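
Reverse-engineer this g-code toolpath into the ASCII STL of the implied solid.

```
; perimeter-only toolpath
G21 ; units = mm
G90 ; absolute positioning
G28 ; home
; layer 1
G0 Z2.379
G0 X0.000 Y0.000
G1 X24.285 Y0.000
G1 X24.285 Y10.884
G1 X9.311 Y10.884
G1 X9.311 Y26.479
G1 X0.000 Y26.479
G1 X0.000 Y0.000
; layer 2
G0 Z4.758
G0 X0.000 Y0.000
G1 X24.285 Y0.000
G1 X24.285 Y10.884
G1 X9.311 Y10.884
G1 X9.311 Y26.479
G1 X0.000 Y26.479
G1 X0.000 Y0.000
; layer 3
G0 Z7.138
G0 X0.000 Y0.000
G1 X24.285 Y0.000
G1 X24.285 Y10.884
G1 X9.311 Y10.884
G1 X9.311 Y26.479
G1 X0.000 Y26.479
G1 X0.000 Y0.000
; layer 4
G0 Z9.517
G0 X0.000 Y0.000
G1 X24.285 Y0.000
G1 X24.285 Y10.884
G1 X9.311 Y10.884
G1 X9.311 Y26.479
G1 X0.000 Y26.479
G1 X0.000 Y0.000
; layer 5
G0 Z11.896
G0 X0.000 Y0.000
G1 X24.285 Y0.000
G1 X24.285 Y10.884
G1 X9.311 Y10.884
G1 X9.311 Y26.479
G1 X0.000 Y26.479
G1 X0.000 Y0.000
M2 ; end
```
solid part
  facet normal 0.0000 0.0000 -1.0000
    outer loop
      vertex 24.285 10.884 0.000
      vertex 24.285 0.000 0.000
      vertex 0.000 0.000 0.000
    endloop
  endfacet
  facet normal 0.0000 0.0000 -1.0000
    outer loop
      vertex 9.311 10.884 0.000
      vertex 24.285 10.884 0.000
      vertex 0.000 0.000 0.000
    endloop
  endfacet
  facet normal 0.0000 0.0000 -1.0000
    outer loop
      vertex 9.311 26.479 0.000
      vertex 9.311 10.884 0.000
      vertex 0.000 0.000 0.000
    endloop
  endfacet
  facet normal 0.0000 0.0000 -1.0000
    outer loop
      vertex 0.000 26.479 0.000
      vertex 9.311 26.479 0.000
      vertex 0.000 0.000 0.000
    endloop
  endfacet
  facet normal 0.0000 0.0000 1.0000
    outer loop
      vertex 0.000 0.000 11.896
      vertex 24.285 0.000 11.896
      vertex 24.285 10.884 11.896
    endloop
  endfacet
  facet normal 0.0000 0.0000 1.0000
    outer loop
      vertex 0.000 0.000 11.896
      vertex 24.285 10.884 11.896
      vertex 9.311 10.884 11.896
    endloop
  endfacet
  facet normal 0.0000 0.0000 1.0000
    outer loop
      vertex 0.000 0.000 11.896
      vertex 9.311 10.884 11.896
      vertex 9.311 26.479 11.896
    endloop
  endfacet
  facet normal 0.0000 0.0000 1.0000
    outer loop
      vertex 0.000 0.000 11.896
      vertex 9.311 26.479 11.896
      vertex 0.000 26.479 11.896
    endloop
  endfacet
  facet normal 0.0000 -1.0000 0.0000
    outer loop
      vertex 0.000 0.000 0.000
      vertex 24.285 0.000 0.000
      vertex 24.285 0.000 11.896
    endloop
  endfacet
  facet normal 0.0000 -1.0000 0.0000
    outer loop
      vertex 0.000 0.000 0.000
      vertex 24.285 0.000 11.896
      vertex 0.000 0.000 11.896
    endloop
  endfacet
  facet normal 1.0000 0.0000 0.0000
    outer loop
      vertex 24.285 0.000 0.000
      vertex 24.285 10.884 0.000
      vertex 24.285 10.884 11.896
    endloop
  endfacet
  facet normal 1.0000 0.0000 0.0000
    outer loop
      vertex 24.285 0.000 0.000
      vertex 24.285 10.884 11.896
      vertex 24.285 0.000 11.896
    endloop
  endfacet
  facet normal 0.0000 1.0000 0.0000
    outer loop
      vertex 24.285 10.884 0.000
      vertex 9.311 10.884 0.000
      vertex 9.311 10.884 11.896
    endloop
  endfacet
  facet normal 0.0000 1.0000 0.0000
    outer loop
      vertex 24.285 10.884 0.000
      vertex 9.311 10.884 11.896
      vertex 24.285 10.884 11.896
    endloop
  endfacet
  facet normal 1.0000 0.0000 0.0000
    outer loop
      vertex 9.311 10.884 0.000
      vertex 9.311 26.479 0.000
      vertex 9.311 26.479 11.896
    endloop
  endfacet
  facet normal 1.0000 0.0000 0.0000
    outer loop
      vertex 9.311 10.884 0.000
      vertex 9.311 26.479 11.896
      vertex 9.311 10.884 11.896
    endloop
  endfacet
  facet normal 0.0000 1.0000 0.0000
    outer loop
      vertex 9.311 26.479 0.000
      vertex 0.000 26.479 0.000
      vertex 0.000 26.479 11.896
    endloop
  endfacet
  facet normal 0.0000 1.0000 0.0000
    outer loop
      vertex 9.311 26.479 0.000
      vertex 0.000 26.479 11.896
      vertex 9.311 26.479 11.896
    endloop
  endfacet
  facet normal -1.0000 0.0000 0.0000
    outer loop
      vertex 0.000 26.479 0.000
      vertex 0.000 0.000 0.000
      vertex 0.000 0.000 11.896
    endloop
  endfacet
  facet normal -1.0000 0.0000 0.0000
    outer loop
      vertex 0.000 26.479 0.000
      vertex 0.000 0.000 11.896
      vertex 0.000 26.479 11.896
    endloop
  endfacet
endsolid part

The G0 Z moves step by Δz≈2.379 mm. Every layer's G1 loop is the same polygon, so the solid is a straight extrusion of it from z=0 to z≈11.9. Closing with flat bottom and top caps and triangulating gives 20 facets — an L-shaped prism: outer 24.3 × 26.5 mm, arm thicknesses ≈ 10.9 mm (horizontal) and 9.31 mm (vertical), extruded 11.9 mm in z.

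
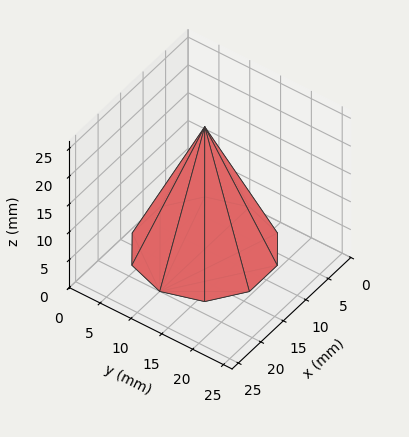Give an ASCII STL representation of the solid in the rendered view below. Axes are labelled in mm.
Reading the render: the shape is a regular 10-sided pyramid, base circumscribed radius ≈ 10 mm, apex at z ≈ 22 mm (dimensions read to the nearest mm from the axis ticks). For the STL, each face is triangulated and given an outward normal.

solid part
  facet normal 0.0000 0.0000 -1.0000
    outer loop
      vertex 13.1 19.5 0.0
      vertex 18.1 15.9 0.0
      vertex 20.0 10.0 0.0
    endloop
  endfacet
  facet normal 0.0000 0.0000 -1.0000
    outer loop
      vertex 6.9 19.5 0.0
      vertex 13.1 19.5 0.0
      vertex 20.0 10.0 0.0
    endloop
  endfacet
  facet normal 0.0000 0.0000 -1.0000
    outer loop
      vertex 1.9 15.9 0.0
      vertex 6.9 19.5 0.0
      vertex 20.0 10.0 0.0
    endloop
  endfacet
  facet normal 0.0000 0.0000 -1.0000
    outer loop
      vertex 0.0 10.0 0.0
      vertex 1.9 15.9 0.0
      vertex 20.0 10.0 0.0
    endloop
  endfacet
  facet normal 0.0000 0.0000 -1.0000
    outer loop
      vertex 1.9 4.1 0.0
      vertex 0.0 10.0 0.0
      vertex 20.0 10.0 0.0
    endloop
  endfacet
  facet normal 0.0000 0.0000 -1.0000
    outer loop
      vertex 6.9 0.5 0.0
      vertex 1.9 4.1 0.0
      vertex 20.0 10.0 0.0
    endloop
  endfacet
  facet normal 0.0000 0.0000 -1.0000
    outer loop
      vertex 13.1 0.5 0.0
      vertex 6.9 0.5 0.0
      vertex 20.0 10.0 0.0
    endloop
  endfacet
  facet normal 0.0000 0.0000 -1.0000
    outer loop
      vertex 18.1 4.1 0.0
      vertex 13.1 0.5 0.0
      vertex 20.0 10.0 0.0
    endloop
  endfacet
  facet normal 0.8736 0.2813 0.3971
    outer loop
      vertex 20.0 10.0 0.0
      vertex 18.1 15.9 0.0
      vertex 10.0 10.0 22.0
    endloop
  endfacet
  facet normal 0.5362 0.7448 0.3972
    outer loop
      vertex 18.1 15.9 0.0
      vertex 13.1 19.5 0.0
      vertex 10.0 10.0 22.0
    endloop
  endfacet
  facet normal 0.0000 0.9181 0.3964
    outer loop
      vertex 13.1 19.5 0.0
      vertex 6.9 19.5 0.0
      vertex 10.0 10.0 22.0
    endloop
  endfacet
  facet normal -0.5362 0.7448 0.3972
    outer loop
      vertex 6.9 19.5 0.0
      vertex 1.9 15.9 0.0
      vertex 10.0 10.0 22.0
    endloop
  endfacet
  facet normal -0.8736 0.2813 0.3971
    outer loop
      vertex 1.9 15.9 0.0
      vertex 0.0 10.0 0.0
      vertex 10.0 10.0 22.0
    endloop
  endfacet
  facet normal -0.8736 -0.2813 0.3971
    outer loop
      vertex 0.0 10.0 0.0
      vertex 1.9 4.1 0.0
      vertex 10.0 10.0 22.0
    endloop
  endfacet
  facet normal -0.5362 -0.7448 0.3972
    outer loop
      vertex 1.9 4.1 0.0
      vertex 6.9 0.5 0.0
      vertex 10.0 10.0 22.0
    endloop
  endfacet
  facet normal 0.0000 -0.9181 0.3964
    outer loop
      vertex 6.9 0.5 0.0
      vertex 13.1 0.5 0.0
      vertex 10.0 10.0 22.0
    endloop
  endfacet
  facet normal 0.5362 -0.7448 0.3972
    outer loop
      vertex 13.1 0.5 0.0
      vertex 18.1 4.1 0.0
      vertex 10.0 10.0 22.0
    endloop
  endfacet
  facet normal 0.8736 -0.2813 0.3971
    outer loop
      vertex 18.1 4.1 0.0
      vertex 20.0 10.0 0.0
      vertex 10.0 10.0 22.0
    endloop
  endfacet
endsolid part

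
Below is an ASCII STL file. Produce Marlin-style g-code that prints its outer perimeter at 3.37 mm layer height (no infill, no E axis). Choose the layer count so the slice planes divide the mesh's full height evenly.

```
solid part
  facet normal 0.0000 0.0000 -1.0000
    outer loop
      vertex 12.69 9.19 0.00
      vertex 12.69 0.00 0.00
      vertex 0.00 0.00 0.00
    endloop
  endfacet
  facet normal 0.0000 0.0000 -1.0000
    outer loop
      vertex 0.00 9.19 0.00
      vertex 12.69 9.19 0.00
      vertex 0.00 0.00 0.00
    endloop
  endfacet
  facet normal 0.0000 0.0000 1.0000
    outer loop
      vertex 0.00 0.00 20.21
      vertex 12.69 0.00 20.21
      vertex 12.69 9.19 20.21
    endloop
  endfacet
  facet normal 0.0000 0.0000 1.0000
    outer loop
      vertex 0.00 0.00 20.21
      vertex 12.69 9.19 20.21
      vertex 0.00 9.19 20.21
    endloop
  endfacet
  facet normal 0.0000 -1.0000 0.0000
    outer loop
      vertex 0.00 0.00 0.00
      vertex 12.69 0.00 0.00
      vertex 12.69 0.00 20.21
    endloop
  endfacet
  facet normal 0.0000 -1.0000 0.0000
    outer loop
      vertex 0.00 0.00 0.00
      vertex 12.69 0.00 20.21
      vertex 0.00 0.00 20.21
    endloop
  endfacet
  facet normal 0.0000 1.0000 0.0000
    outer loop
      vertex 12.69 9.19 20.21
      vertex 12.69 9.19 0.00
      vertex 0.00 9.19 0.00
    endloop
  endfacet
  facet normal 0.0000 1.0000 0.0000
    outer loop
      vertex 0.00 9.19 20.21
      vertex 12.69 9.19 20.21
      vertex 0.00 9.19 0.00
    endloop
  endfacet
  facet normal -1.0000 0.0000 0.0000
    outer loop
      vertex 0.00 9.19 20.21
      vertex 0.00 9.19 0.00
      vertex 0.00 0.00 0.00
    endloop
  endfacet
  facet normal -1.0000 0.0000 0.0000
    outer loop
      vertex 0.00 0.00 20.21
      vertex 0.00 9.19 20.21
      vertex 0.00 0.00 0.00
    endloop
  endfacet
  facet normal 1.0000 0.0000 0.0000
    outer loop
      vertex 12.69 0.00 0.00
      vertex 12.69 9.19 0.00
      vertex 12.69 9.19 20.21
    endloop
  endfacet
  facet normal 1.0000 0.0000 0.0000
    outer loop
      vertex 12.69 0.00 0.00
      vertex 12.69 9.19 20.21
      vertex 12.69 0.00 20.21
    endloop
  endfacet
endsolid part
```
; perimeter-only toolpath
G21 ; units = mm
G90 ; absolute positioning
G28 ; home
; layer 1
G0 Z3.37
G0 X0.00 Y0.00
G1 X12.69 Y0.00
G1 X12.69 Y9.19
G1 X0.00 Y9.19
G1 X0.00 Y0.00
; layer 2
G0 Z6.74
G0 X0.00 Y0.00
G1 X12.69 Y0.00
G1 X12.69 Y9.19
G1 X0.00 Y9.19
G1 X0.00 Y0.00
; layer 3
G0 Z10.11
G0 X0.00 Y0.00
G1 X12.69 Y0.00
G1 X12.69 Y9.19
G1 X0.00 Y9.19
G1 X0.00 Y0.00
; layer 4
G0 Z13.47
G0 X0.00 Y0.00
G1 X12.69 Y0.00
G1 X12.69 Y9.19
G1 X0.00 Y9.19
G1 X0.00 Y0.00
; layer 5
G0 Z16.84
G0 X0.00 Y0.00
G1 X12.69 Y0.00
G1 X12.69 Y9.19
G1 X0.00 Y9.19
G1 X0.00 Y0.00
; layer 6
G0 Z20.21
G0 X0.00 Y0.00
G1 X12.69 Y0.00
G1 X12.69 Y9.19
G1 X0.00 Y9.19
G1 X0.00 Y0.00
M2 ; end

The solid is a rectangular box, roughly 12.7 × 9.19 mm footprint and 20.2 mm tall. Slicing at Δz = 3.37 mm — 6 equal slices spanning the solid's height, so layer i sits at z = i·h/6 — gives 6 non-empty perimeters. Each is a 4-segment closed polygon; G0 lifts to the layer z and rapids to the start vertex, then G1 traces the edges.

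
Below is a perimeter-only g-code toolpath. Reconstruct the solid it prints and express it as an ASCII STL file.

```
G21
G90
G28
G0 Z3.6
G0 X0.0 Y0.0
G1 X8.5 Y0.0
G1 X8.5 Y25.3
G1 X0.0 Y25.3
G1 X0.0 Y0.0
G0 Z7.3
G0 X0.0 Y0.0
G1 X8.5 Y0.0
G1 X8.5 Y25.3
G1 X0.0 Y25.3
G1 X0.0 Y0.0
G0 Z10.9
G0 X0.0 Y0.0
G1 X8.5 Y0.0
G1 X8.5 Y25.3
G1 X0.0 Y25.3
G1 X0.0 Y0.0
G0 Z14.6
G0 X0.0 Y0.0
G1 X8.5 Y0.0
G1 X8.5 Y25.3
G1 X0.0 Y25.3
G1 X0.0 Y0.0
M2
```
solid part
  facet normal 0.0000 0.0000 -1.0000
    outer loop
      vertex 8.5 25.3 0.0
      vertex 8.5 0.0 0.0
      vertex 0.0 0.0 0.0
    endloop
  endfacet
  facet normal 0.0000 0.0000 -1.0000
    outer loop
      vertex 0.0 25.3 0.0
      vertex 8.5 25.3 0.0
      vertex 0.0 0.0 0.0
    endloop
  endfacet
  facet normal 0.0000 0.0000 1.0000
    outer loop
      vertex 0.0 0.0 14.6
      vertex 8.5 0.0 14.6
      vertex 8.5 25.3 14.6
    endloop
  endfacet
  facet normal 0.0000 0.0000 1.0000
    outer loop
      vertex 0.0 0.0 14.6
      vertex 8.5 25.3 14.6
      vertex 0.0 25.3 14.6
    endloop
  endfacet
  facet normal 0.0000 -1.0000 0.0000
    outer loop
      vertex 0.0 0.0 0.0
      vertex 8.5 0.0 0.0
      vertex 8.5 0.0 14.6
    endloop
  endfacet
  facet normal 0.0000 -1.0000 0.0000
    outer loop
      vertex 0.0 0.0 0.0
      vertex 8.5 0.0 14.6
      vertex 0.0 0.0 14.6
    endloop
  endfacet
  facet normal 0.0000 1.0000 0.0000
    outer loop
      vertex 8.5 25.3 14.6
      vertex 8.5 25.3 0.0
      vertex 0.0 25.3 0.0
    endloop
  endfacet
  facet normal 0.0000 1.0000 0.0000
    outer loop
      vertex 0.0 25.3 14.6
      vertex 8.5 25.3 14.6
      vertex 0.0 25.3 0.0
    endloop
  endfacet
  facet normal -1.0000 0.0000 0.0000
    outer loop
      vertex 0.0 25.3 14.6
      vertex 0.0 25.3 0.0
      vertex 0.0 0.0 0.0
    endloop
  endfacet
  facet normal -1.0000 0.0000 0.0000
    outer loop
      vertex 0.0 0.0 14.6
      vertex 0.0 25.3 14.6
      vertex 0.0 0.0 0.0
    endloop
  endfacet
  facet normal 1.0000 0.0000 0.0000
    outer loop
      vertex 8.5 0.0 0.0
      vertex 8.5 25.3 0.0
      vertex 8.5 25.3 14.6
    endloop
  endfacet
  facet normal 1.0000 0.0000 0.0000
    outer loop
      vertex 8.5 0.0 0.0
      vertex 8.5 25.3 14.6
      vertex 8.5 0.0 14.6
    endloop
  endfacet
endsolid part

The G0 Z moves step by Δz≈3.6 mm. Every layer's G1 loop is the same polygon, so the solid is a straight extrusion of it from z=0 to z≈14.6. Closing with flat bottom and top caps and triangulating gives 12 facets — a rectangular box, roughly 8.5 × 25.3 mm footprint and 14.6 mm tall.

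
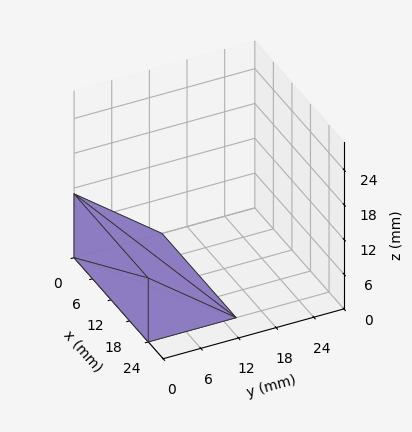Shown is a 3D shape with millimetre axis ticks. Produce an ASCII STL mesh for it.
Reading the render: the shape is a wedge (ramp): 24 × 14 mm base, rising to 11 mm along the y=0 edge and sloping linearly to z=0 at y=14 (dimensions read to the nearest mm from the axis ticks). For the STL, each face is triangulated and given an outward normal.

solid part
  facet normal 0.0000 0.0000 -1.0000
    outer loop
      vertex 24.00 14.00 0.00
      vertex 24.00 0.00 0.00
      vertex 0.00 0.00 0.00
    endloop
  endfacet
  facet normal 0.0000 0.0000 -1.0000
    outer loop
      vertex 0.00 14.00 0.00
      vertex 24.00 14.00 0.00
      vertex 0.00 0.00 0.00
    endloop
  endfacet
  facet normal 0.0000 -1.0000 0.0000
    outer loop
      vertex 0.00 0.00 0.00
      vertex 24.00 0.00 0.00
      vertex 24.00 0.00 11.00
    endloop
  endfacet
  facet normal 0.0000 -1.0000 0.0000
    outer loop
      vertex 0.00 0.00 0.00
      vertex 24.00 0.00 11.00
      vertex 0.00 0.00 11.00
    endloop
  endfacet
  facet normal 0.0000 0.6178 0.7863
    outer loop
      vertex 0.00 0.00 11.00
      vertex 24.00 0.00 11.00
      vertex 24.00 14.00 0.00
    endloop
  endfacet
  facet normal 0.0000 0.6178 0.7863
    outer loop
      vertex 0.00 0.00 11.00
      vertex 24.00 14.00 0.00
      vertex 0.00 14.00 0.00
    endloop
  endfacet
  facet normal -1.0000 0.0000 0.0000
    outer loop
      vertex 0.00 0.00 11.00
      vertex 0.00 14.00 0.00
      vertex 0.00 0.00 0.00
    endloop
  endfacet
  facet normal 1.0000 0.0000 0.0000
    outer loop
      vertex 24.00 0.00 0.00
      vertex 24.00 14.00 0.00
      vertex 24.00 0.00 11.00
    endloop
  endfacet
endsolid part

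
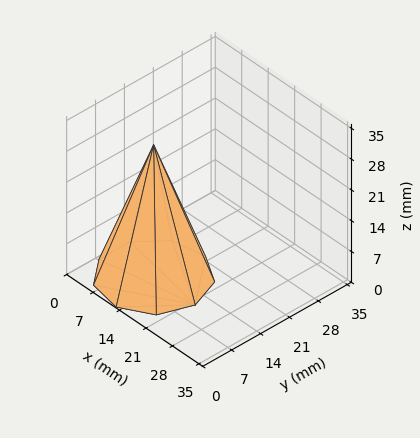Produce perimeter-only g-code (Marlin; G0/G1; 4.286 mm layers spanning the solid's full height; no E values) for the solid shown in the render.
Reading the render: the shape is a regular 9-sided pyramid, base circumscribed radius ≈ 11 mm, apex at z ≈ 30 mm (dimensions read to the nearest mm from the axis ticks). For the g-code, the solid's height is divided into equal slices at the stated Δz and each level perimeter traced with G1 moves after a G0 lift.

; perimeter-only toolpath
G21 ; units = mm
G90 ; absolute positioning
G28 ; home
; layer 1
G0 Z4.286
G0 X20.429 Y11.000
G1 X18.222 Y17.061
G1 X12.637 Y20.285
G1 X6.286 Y19.165
G1 X2.140 Y14.225
G1 X2.140 Y7.775
G1 X6.286 Y2.835
G1 X12.637 Y1.715
G1 X18.222 Y4.939
G1 X20.429 Y11.000
; layer 2
G0 Z8.571
G0 X18.857 Y11.000
G1 X17.019 Y16.051
G1 X12.364 Y18.738
G1 X7.071 Y17.804
G1 X3.616 Y13.687
G1 X3.616 Y8.313
G1 X7.071 Y4.196
G1 X12.364 Y3.262
G1 X17.019 Y5.949
G1 X18.857 Y11.000
; layer 3
G0 Z12.857
G0 X17.286 Y11.000
G1 X15.815 Y15.041
G1 X12.091 Y17.190
G1 X7.857 Y16.443
G1 X5.093 Y13.150
G1 X5.093 Y8.850
G1 X7.857 Y5.557
G1 X12.091 Y4.810
G1 X15.815 Y6.959
G1 X17.286 Y11.000
; layer 4
G0 Z17.143
G0 X15.714 Y11.000
G1 X14.611 Y14.030
G1 X11.819 Y15.643
G1 X8.643 Y15.083
G1 X6.570 Y12.612
G1 X6.570 Y9.388
G1 X8.643 Y6.917
G1 X11.819 Y6.357
G1 X14.611 Y7.970
G1 X15.714 Y11.000
; layer 5
G0 Z21.429
G0 X14.143 Y11.000
G1 X13.407 Y13.020
G1 X11.546 Y14.095
G1 X9.429 Y13.722
G1 X8.047 Y12.075
G1 X8.047 Y9.925
G1 X9.429 Y8.278
G1 X11.546 Y7.905
G1 X13.407 Y8.980
G1 X14.143 Y11.000
; layer 6
G0 Z25.714
G0 X12.571 Y11.000
G1 X12.204 Y12.010
G1 X11.273 Y12.548
G1 X10.214 Y12.361
G1 X9.523 Y11.537
G1 X9.523 Y10.463
G1 X10.214 Y9.639
G1 X11.273 Y9.452
G1 X12.204 Y9.990
G1 X12.571 Y11.000
M2 ; end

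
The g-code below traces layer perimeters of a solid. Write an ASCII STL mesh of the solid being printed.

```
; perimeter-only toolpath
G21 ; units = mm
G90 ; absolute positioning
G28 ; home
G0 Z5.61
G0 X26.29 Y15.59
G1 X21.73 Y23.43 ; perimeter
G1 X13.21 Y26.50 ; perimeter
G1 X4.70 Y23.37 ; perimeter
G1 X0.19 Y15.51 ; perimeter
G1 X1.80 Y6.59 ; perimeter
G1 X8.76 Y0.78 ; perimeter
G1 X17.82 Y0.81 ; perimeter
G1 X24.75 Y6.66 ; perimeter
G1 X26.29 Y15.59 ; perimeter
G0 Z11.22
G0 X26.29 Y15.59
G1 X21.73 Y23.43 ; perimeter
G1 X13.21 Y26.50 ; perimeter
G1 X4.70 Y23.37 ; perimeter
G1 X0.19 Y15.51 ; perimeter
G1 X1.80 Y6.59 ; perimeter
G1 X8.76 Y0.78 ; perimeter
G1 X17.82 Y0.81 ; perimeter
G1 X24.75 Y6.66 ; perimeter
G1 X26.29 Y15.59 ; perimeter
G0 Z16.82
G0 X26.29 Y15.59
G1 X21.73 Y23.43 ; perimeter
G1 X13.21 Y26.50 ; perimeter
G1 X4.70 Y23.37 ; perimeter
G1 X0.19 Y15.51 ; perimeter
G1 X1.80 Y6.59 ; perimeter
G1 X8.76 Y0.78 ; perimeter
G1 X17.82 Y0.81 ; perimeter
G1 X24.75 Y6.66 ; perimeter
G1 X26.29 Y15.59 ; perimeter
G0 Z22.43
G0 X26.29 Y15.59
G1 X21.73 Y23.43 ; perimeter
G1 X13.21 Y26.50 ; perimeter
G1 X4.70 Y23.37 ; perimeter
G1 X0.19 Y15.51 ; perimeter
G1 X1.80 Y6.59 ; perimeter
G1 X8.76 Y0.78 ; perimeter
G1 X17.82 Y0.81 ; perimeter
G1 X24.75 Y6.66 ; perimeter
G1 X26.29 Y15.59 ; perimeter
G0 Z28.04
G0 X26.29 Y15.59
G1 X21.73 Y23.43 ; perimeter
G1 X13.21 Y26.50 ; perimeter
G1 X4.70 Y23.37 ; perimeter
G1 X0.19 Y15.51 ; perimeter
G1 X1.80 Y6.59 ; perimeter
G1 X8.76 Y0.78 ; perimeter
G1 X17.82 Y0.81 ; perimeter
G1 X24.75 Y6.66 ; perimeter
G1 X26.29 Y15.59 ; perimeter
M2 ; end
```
solid part
  facet normal 0.0000 0.0000 -1.0000
    outer loop
      vertex 13.21 26.50 0.00
      vertex 21.73 23.43 0.00
      vertex 26.29 15.59 0.00
    endloop
  endfacet
  facet normal 0.0000 0.0000 -1.0000
    outer loop
      vertex 4.70 23.37 0.00
      vertex 13.21 26.50 0.00
      vertex 26.29 15.59 0.00
    endloop
  endfacet
  facet normal 0.0000 0.0000 -1.0000
    outer loop
      vertex 0.19 15.51 0.00
      vertex 4.70 23.37 0.00
      vertex 26.29 15.59 0.00
    endloop
  endfacet
  facet normal 0.0000 0.0000 -1.0000
    outer loop
      vertex 1.80 6.59 0.00
      vertex 0.19 15.51 0.00
      vertex 26.29 15.59 0.00
    endloop
  endfacet
  facet normal 0.0000 0.0000 -1.0000
    outer loop
      vertex 8.76 0.78 0.00
      vertex 1.80 6.59 0.00
      vertex 26.29 15.59 0.00
    endloop
  endfacet
  facet normal 0.0000 0.0000 -1.0000
    outer loop
      vertex 17.82 0.81 0.00
      vertex 8.76 0.78 0.00
      vertex 26.29 15.59 0.00
    endloop
  endfacet
  facet normal 0.0000 0.0000 -1.0000
    outer loop
      vertex 24.75 6.66 0.00
      vertex 17.82 0.81 0.00
      vertex 26.29 15.59 0.00
    endloop
  endfacet
  facet normal 0.0000 0.0000 1.0000
    outer loop
      vertex 26.29 15.59 28.04
      vertex 21.73 23.43 28.04
      vertex 13.21 26.50 28.04
    endloop
  endfacet
  facet normal 0.0000 0.0000 1.0000
    outer loop
      vertex 26.29 15.59 28.04
      vertex 13.21 26.50 28.04
      vertex 4.70 23.37 28.04
    endloop
  endfacet
  facet normal 0.0000 0.0000 1.0000
    outer loop
      vertex 26.29 15.59 28.04
      vertex 4.70 23.37 28.04
      vertex 0.19 15.51 28.04
    endloop
  endfacet
  facet normal 0.0000 0.0000 1.0000
    outer loop
      vertex 26.29 15.59 28.04
      vertex 0.19 15.51 28.04
      vertex 1.80 6.59 28.04
    endloop
  endfacet
  facet normal 0.0000 0.0000 1.0000
    outer loop
      vertex 26.29 15.59 28.04
      vertex 1.80 6.59 28.04
      vertex 8.76 0.78 28.04
    endloop
  endfacet
  facet normal 0.0000 0.0000 1.0000
    outer loop
      vertex 26.29 15.59 28.04
      vertex 8.76 0.78 28.04
      vertex 17.82 0.81 28.04
    endloop
  endfacet
  facet normal 0.0000 0.0000 1.0000
    outer loop
      vertex 26.29 15.59 28.04
      vertex 17.82 0.81 28.04
      vertex 24.75 6.66 28.04
    endloop
  endfacet
  facet normal 0.8644 0.5028 0.0000
    outer loop
      vertex 26.29 15.59 0.00
      vertex 21.73 23.43 0.00
      vertex 21.73 23.43 28.04
    endloop
  endfacet
  facet normal 0.8644 0.5028 0.0000
    outer loop
      vertex 26.29 15.59 0.00
      vertex 21.73 23.43 28.04
      vertex 26.29 15.59 28.04
    endloop
  endfacet
  facet normal 0.3390 0.9408 0.0000
    outer loop
      vertex 21.73 23.43 0.00
      vertex 13.21 26.50 0.00
      vertex 13.21 26.50 28.04
    endloop
  endfacet
  facet normal 0.3390 0.9408 0.0000
    outer loop
      vertex 21.73 23.43 0.00
      vertex 13.21 26.50 28.04
      vertex 21.73 23.43 28.04
    endloop
  endfacet
  facet normal -0.3452 0.9385 0.0000
    outer loop
      vertex 13.21 26.50 0.00
      vertex 4.70 23.37 0.00
      vertex 4.70 23.37 28.04
    endloop
  endfacet
  facet normal -0.3452 0.9385 0.0000
    outer loop
      vertex 13.21 26.50 0.00
      vertex 4.70 23.37 28.04
      vertex 13.21 26.50 28.04
    endloop
  endfacet
  facet normal -0.8674 0.4977 0.0000
    outer loop
      vertex 4.70 23.37 0.00
      vertex 0.19 15.51 0.00
      vertex 0.19 15.51 28.04
    endloop
  endfacet
  facet normal -0.8674 0.4977 0.0000
    outer loop
      vertex 4.70 23.37 0.00
      vertex 0.19 15.51 28.04
      vertex 4.70 23.37 28.04
    endloop
  endfacet
  facet normal -0.9841 -0.1776 0.0000
    outer loop
      vertex 0.19 15.51 0.00
      vertex 1.80 6.59 0.00
      vertex 1.80 6.59 28.04
    endloop
  endfacet
  facet normal -0.9841 -0.1776 0.0000
    outer loop
      vertex 0.19 15.51 0.00
      vertex 1.80 6.59 28.04
      vertex 0.19 15.51 28.04
    endloop
  endfacet
  facet normal -0.6408 -0.7677 0.0000
    outer loop
      vertex 1.80 6.59 0.00
      vertex 8.76 0.78 0.00
      vertex 8.76 0.78 28.04
    endloop
  endfacet
  facet normal -0.6408 -0.7677 0.0000
    outer loop
      vertex 1.80 6.59 0.00
      vertex 8.76 0.78 28.04
      vertex 1.80 6.59 28.04
    endloop
  endfacet
  facet normal 0.0033 -1.0000 0.0000
    outer loop
      vertex 8.76 0.78 0.00
      vertex 17.82 0.81 0.00
      vertex 17.82 0.81 28.04
    endloop
  endfacet
  facet normal 0.0033 -1.0000 0.0000
    outer loop
      vertex 8.76 0.78 0.00
      vertex 17.82 0.81 28.04
      vertex 8.76 0.78 28.04
    endloop
  endfacet
  facet normal 0.6451 -0.7641 0.0000
    outer loop
      vertex 17.82 0.81 0.00
      vertex 24.75 6.66 0.00
      vertex 24.75 6.66 28.04
    endloop
  endfacet
  facet normal 0.6451 -0.7641 0.0000
    outer loop
      vertex 17.82 0.81 0.00
      vertex 24.75 6.66 28.04
      vertex 17.82 0.81 28.04
    endloop
  endfacet
  facet normal 0.9855 -0.1699 0.0000
    outer loop
      vertex 24.75 6.66 0.00
      vertex 26.29 15.59 0.00
      vertex 26.29 15.59 28.04
    endloop
  endfacet
  facet normal 0.9855 -0.1699 0.0000
    outer loop
      vertex 24.75 6.66 0.00
      vertex 26.29 15.59 28.04
      vertex 24.75 6.66 28.04
    endloop
  endfacet
endsolid part

The G0 Z moves step by Δz≈5.61 mm. Every layer's G1 loop is the same polygon, so the solid is a straight extrusion of it from z=0 to z≈28. Closing with flat bottom and top caps and triangulating gives 32 facets — a regular 9-sided prism (a cylinder approximated with 9 flat sides), circumscribed radius ≈ 13.2 mm, height ≈ 28 mm.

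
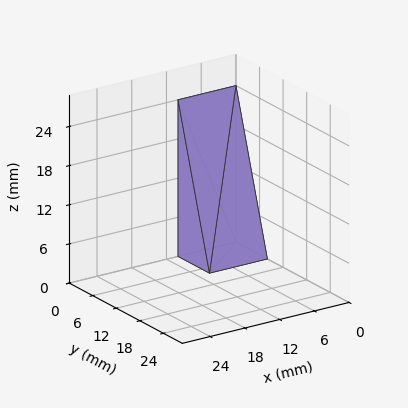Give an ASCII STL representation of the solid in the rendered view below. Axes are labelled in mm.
Reading the render: the shape is a wedge (ramp): 10 × 8 mm base, rising to 24 mm along the y=0 edge and sloping linearly to z=0 at y=8 (dimensions read to the nearest mm from the axis ticks). For the STL, each face is triangulated and given an outward normal.

solid part
  facet normal 0.0000 0.0000 -1.0000
    outer loop
      vertex 10.0 8.0 0.0
      vertex 10.0 0.0 0.0
      vertex 0.0 0.0 0.0
    endloop
  endfacet
  facet normal 0.0000 0.0000 -1.0000
    outer loop
      vertex 0.0 8.0 0.0
      vertex 10.0 8.0 0.0
      vertex 0.0 0.0 0.0
    endloop
  endfacet
  facet normal 0.0000 -1.0000 0.0000
    outer loop
      vertex 0.0 0.0 0.0
      vertex 10.0 0.0 0.0
      vertex 10.0 0.0 24.0
    endloop
  endfacet
  facet normal 0.0000 -1.0000 0.0000
    outer loop
      vertex 0.0 0.0 0.0
      vertex 10.0 0.0 24.0
      vertex 0.0 0.0 24.0
    endloop
  endfacet
  facet normal 0.0000 0.9487 0.3162
    outer loop
      vertex 0.0 0.0 24.0
      vertex 10.0 0.0 24.0
      vertex 10.0 8.0 0.0
    endloop
  endfacet
  facet normal 0.0000 0.9487 0.3162
    outer loop
      vertex 0.0 0.0 24.0
      vertex 10.0 8.0 0.0
      vertex 0.0 8.0 0.0
    endloop
  endfacet
  facet normal -1.0000 0.0000 0.0000
    outer loop
      vertex 0.0 0.0 24.0
      vertex 0.0 8.0 0.0
      vertex 0.0 0.0 0.0
    endloop
  endfacet
  facet normal 1.0000 0.0000 0.0000
    outer loop
      vertex 10.0 0.0 0.0
      vertex 10.0 8.0 0.0
      vertex 10.0 0.0 24.0
    endloop
  endfacet
endsolid part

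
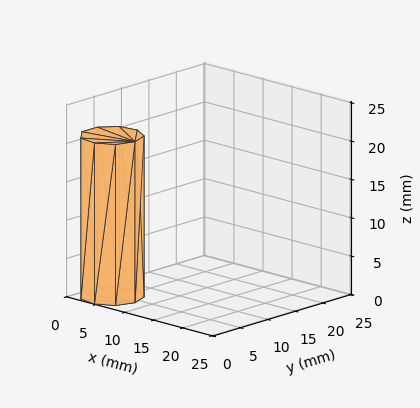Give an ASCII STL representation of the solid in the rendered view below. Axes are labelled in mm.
Reading the render: the shape is a regular 9-sided prism (a cylinder approximated with 9 flat sides), circumscribed radius ≈ 4 mm, height ≈ 21 mm (dimensions read to the nearest mm from the axis ticks). For the STL, each face is triangulated and given an outward normal.

solid part
  facet normal 0.0000 0.0000 -1.0000
    outer loop
      vertex 4.7 7.9 0.0
      vertex 7.1 6.6 0.0
      vertex 8.0 4.0 0.0
    endloop
  endfacet
  facet normal 0.0000 0.0000 -1.0000
    outer loop
      vertex 2.0 7.5 0.0
      vertex 4.7 7.9 0.0
      vertex 8.0 4.0 0.0
    endloop
  endfacet
  facet normal 0.0000 0.0000 -1.0000
    outer loop
      vertex 0.2 5.4 0.0
      vertex 2.0 7.5 0.0
      vertex 8.0 4.0 0.0
    endloop
  endfacet
  facet normal 0.0000 0.0000 -1.0000
    outer loop
      vertex 0.2 2.6 0.0
      vertex 0.2 5.4 0.0
      vertex 8.0 4.0 0.0
    endloop
  endfacet
  facet normal 0.0000 0.0000 -1.0000
    outer loop
      vertex 2.0 0.5 0.0
      vertex 0.2 2.6 0.0
      vertex 8.0 4.0 0.0
    endloop
  endfacet
  facet normal 0.0000 0.0000 -1.0000
    outer loop
      vertex 4.7 0.1 0.0
      vertex 2.0 0.5 0.0
      vertex 8.0 4.0 0.0
    endloop
  endfacet
  facet normal 0.0000 0.0000 -1.0000
    outer loop
      vertex 7.1 1.4 0.0
      vertex 4.7 0.1 0.0
      vertex 8.0 4.0 0.0
    endloop
  endfacet
  facet normal 0.0000 0.0000 1.0000
    outer loop
      vertex 8.0 4.0 21.0
      vertex 7.1 6.6 21.0
      vertex 4.7 7.9 21.0
    endloop
  endfacet
  facet normal 0.0000 0.0000 1.0000
    outer loop
      vertex 8.0 4.0 21.0
      vertex 4.7 7.9 21.0
      vertex 2.0 7.5 21.0
    endloop
  endfacet
  facet normal 0.0000 0.0000 1.0000
    outer loop
      vertex 8.0 4.0 21.0
      vertex 2.0 7.5 21.0
      vertex 0.2 5.4 21.0
    endloop
  endfacet
  facet normal 0.0000 0.0000 1.0000
    outer loop
      vertex 8.0 4.0 21.0
      vertex 0.2 5.4 21.0
      vertex 0.2 2.6 21.0
    endloop
  endfacet
  facet normal 0.0000 0.0000 1.0000
    outer loop
      vertex 8.0 4.0 21.0
      vertex 0.2 2.6 21.0
      vertex 2.0 0.5 21.0
    endloop
  endfacet
  facet normal 0.0000 0.0000 1.0000
    outer loop
      vertex 8.0 4.0 21.0
      vertex 2.0 0.5 21.0
      vertex 4.7 0.1 21.0
    endloop
  endfacet
  facet normal 0.0000 0.0000 1.0000
    outer loop
      vertex 8.0 4.0 21.0
      vertex 4.7 0.1 21.0
      vertex 7.1 1.4 21.0
    endloop
  endfacet
  facet normal 0.9450 0.3271 0.0000
    outer loop
      vertex 8.0 4.0 0.0
      vertex 7.1 6.6 0.0
      vertex 7.1 6.6 21.0
    endloop
  endfacet
  facet normal 0.9450 0.3271 0.0000
    outer loop
      vertex 8.0 4.0 0.0
      vertex 7.1 6.6 21.0
      vertex 8.0 4.0 21.0
    endloop
  endfacet
  facet normal 0.4763 0.8793 0.0000
    outer loop
      vertex 7.1 6.6 0.0
      vertex 4.7 7.9 0.0
      vertex 4.7 7.9 21.0
    endloop
  endfacet
  facet normal 0.4763 0.8793 0.0000
    outer loop
      vertex 7.1 6.6 0.0
      vertex 4.7 7.9 21.0
      vertex 7.1 6.6 21.0
    endloop
  endfacet
  facet normal -0.1465 0.9892 0.0000
    outer loop
      vertex 4.7 7.9 0.0
      vertex 2.0 7.5 0.0
      vertex 2.0 7.5 21.0
    endloop
  endfacet
  facet normal -0.1465 0.9892 0.0000
    outer loop
      vertex 4.7 7.9 0.0
      vertex 2.0 7.5 21.0
      vertex 4.7 7.9 21.0
    endloop
  endfacet
  facet normal -0.7593 0.6508 0.0000
    outer loop
      vertex 2.0 7.5 0.0
      vertex 0.2 5.4 0.0
      vertex 0.2 5.4 21.0
    endloop
  endfacet
  facet normal -0.7593 0.6508 0.0000
    outer loop
      vertex 2.0 7.5 0.0
      vertex 0.2 5.4 21.0
      vertex 2.0 7.5 21.0
    endloop
  endfacet
  facet normal -1.0000 0.0000 0.0000
    outer loop
      vertex 0.2 5.4 0.0
      vertex 0.2 2.6 0.0
      vertex 0.2 2.6 21.0
    endloop
  endfacet
  facet normal -1.0000 0.0000 0.0000
    outer loop
      vertex 0.2 5.4 0.0
      vertex 0.2 2.6 21.0
      vertex 0.2 5.4 21.0
    endloop
  endfacet
  facet normal -0.7593 -0.6508 0.0000
    outer loop
      vertex 0.2 2.6 0.0
      vertex 2.0 0.5 0.0
      vertex 2.0 0.5 21.0
    endloop
  endfacet
  facet normal -0.7593 -0.6508 0.0000
    outer loop
      vertex 0.2 2.6 0.0
      vertex 2.0 0.5 21.0
      vertex 0.2 2.6 21.0
    endloop
  endfacet
  facet normal -0.1465 -0.9892 0.0000
    outer loop
      vertex 2.0 0.5 0.0
      vertex 4.7 0.1 0.0
      vertex 4.7 0.1 21.0
    endloop
  endfacet
  facet normal -0.1465 -0.9892 0.0000
    outer loop
      vertex 2.0 0.5 0.0
      vertex 4.7 0.1 21.0
      vertex 2.0 0.5 21.0
    endloop
  endfacet
  facet normal 0.4763 -0.8793 0.0000
    outer loop
      vertex 4.7 0.1 0.0
      vertex 7.1 1.4 0.0
      vertex 7.1 1.4 21.0
    endloop
  endfacet
  facet normal 0.4763 -0.8793 0.0000
    outer loop
      vertex 4.7 0.1 0.0
      vertex 7.1 1.4 21.0
      vertex 4.7 0.1 21.0
    endloop
  endfacet
  facet normal 0.9450 -0.3271 0.0000
    outer loop
      vertex 7.1 1.4 0.0
      vertex 8.0 4.0 0.0
      vertex 8.0 4.0 21.0
    endloop
  endfacet
  facet normal 0.9450 -0.3271 0.0000
    outer loop
      vertex 7.1 1.4 0.0
      vertex 8.0 4.0 21.0
      vertex 7.1 1.4 21.0
    endloop
  endfacet
endsolid part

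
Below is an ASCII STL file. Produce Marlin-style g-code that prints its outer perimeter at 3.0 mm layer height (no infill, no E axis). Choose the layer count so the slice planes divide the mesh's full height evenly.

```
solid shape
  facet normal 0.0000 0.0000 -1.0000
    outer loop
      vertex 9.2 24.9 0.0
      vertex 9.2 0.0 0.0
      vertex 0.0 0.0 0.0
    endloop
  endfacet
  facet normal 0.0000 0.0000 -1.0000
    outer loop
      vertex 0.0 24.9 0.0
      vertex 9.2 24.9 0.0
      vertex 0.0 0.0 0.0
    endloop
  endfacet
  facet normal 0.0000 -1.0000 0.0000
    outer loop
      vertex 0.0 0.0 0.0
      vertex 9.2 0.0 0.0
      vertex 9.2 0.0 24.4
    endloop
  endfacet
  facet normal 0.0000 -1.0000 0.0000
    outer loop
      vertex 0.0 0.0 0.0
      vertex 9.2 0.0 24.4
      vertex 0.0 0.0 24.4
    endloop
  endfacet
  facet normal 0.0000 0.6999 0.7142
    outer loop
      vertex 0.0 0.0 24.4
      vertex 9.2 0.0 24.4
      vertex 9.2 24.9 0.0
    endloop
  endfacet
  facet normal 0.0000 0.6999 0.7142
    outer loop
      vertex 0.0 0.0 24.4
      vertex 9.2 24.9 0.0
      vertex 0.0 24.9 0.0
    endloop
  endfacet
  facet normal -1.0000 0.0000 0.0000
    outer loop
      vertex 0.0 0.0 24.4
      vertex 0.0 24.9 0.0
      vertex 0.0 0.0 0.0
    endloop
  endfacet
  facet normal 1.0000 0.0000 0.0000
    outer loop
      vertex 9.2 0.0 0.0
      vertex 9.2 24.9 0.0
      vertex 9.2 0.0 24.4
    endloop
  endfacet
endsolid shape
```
; perimeter-only toolpath
G21 ; units = mm
G90 ; absolute positioning
G28 ; home
; layer 1
G0 Z3.0
G0 X0.0 Y0.0
G1 X9.2 Y0.0
G1 X9.2 Y21.8
G1 X0.0 Y21.8
G1 X0.0 Y0.0
; layer 2
G0 Z6.1
G0 X0.0 Y0.0
G1 X9.2 Y0.0
G1 X9.2 Y18.7
G1 X0.0 Y18.7
G1 X0.0 Y0.0
; layer 3
G0 Z9.1
G0 X0.0 Y0.0
G1 X9.2 Y0.0
G1 X9.2 Y15.6
G1 X0.0 Y15.6
G1 X0.0 Y0.0
; layer 4
G0 Z12.2
G0 X0.0 Y0.0
G1 X9.2 Y0.0
G1 X9.2 Y12.4
G1 X0.0 Y12.4
G1 X0.0 Y0.0
; layer 5
G0 Z15.2
G0 X0.0 Y0.0
G1 X9.2 Y0.0
G1 X9.2 Y9.3
G1 X0.0 Y9.3
G1 X0.0 Y0.0
; layer 6
G0 Z18.3
G0 X0.0 Y0.0
G1 X9.2 Y0.0
G1 X9.2 Y6.2
G1 X0.0 Y6.2
G1 X0.0 Y0.0
; layer 7
G0 Z21.3
G0 X0.0 Y0.0
G1 X9.2 Y0.0
G1 X9.2 Y3.1
G1 X0.0 Y3.1
G1 X0.0 Y0.0
M2 ; end

The solid is a wedge (ramp): 9.2 × 24.9 mm base, rising to 24.4 mm along the y=0 edge and sloping linearly to z=0 at y=24.9. Slicing at Δz = 3.0 mm — 8 equal slices spanning the solid's height, so layer i sits at z = i·h/8 — gives 7 non-empty perimeters. Each is a 4-segment closed polygon; G0 lifts to the layer z and rapids to the start vertex, then G1 traces the edges. The cross-section shrinks linearly with z (the slice at the apex is degenerate and omitted).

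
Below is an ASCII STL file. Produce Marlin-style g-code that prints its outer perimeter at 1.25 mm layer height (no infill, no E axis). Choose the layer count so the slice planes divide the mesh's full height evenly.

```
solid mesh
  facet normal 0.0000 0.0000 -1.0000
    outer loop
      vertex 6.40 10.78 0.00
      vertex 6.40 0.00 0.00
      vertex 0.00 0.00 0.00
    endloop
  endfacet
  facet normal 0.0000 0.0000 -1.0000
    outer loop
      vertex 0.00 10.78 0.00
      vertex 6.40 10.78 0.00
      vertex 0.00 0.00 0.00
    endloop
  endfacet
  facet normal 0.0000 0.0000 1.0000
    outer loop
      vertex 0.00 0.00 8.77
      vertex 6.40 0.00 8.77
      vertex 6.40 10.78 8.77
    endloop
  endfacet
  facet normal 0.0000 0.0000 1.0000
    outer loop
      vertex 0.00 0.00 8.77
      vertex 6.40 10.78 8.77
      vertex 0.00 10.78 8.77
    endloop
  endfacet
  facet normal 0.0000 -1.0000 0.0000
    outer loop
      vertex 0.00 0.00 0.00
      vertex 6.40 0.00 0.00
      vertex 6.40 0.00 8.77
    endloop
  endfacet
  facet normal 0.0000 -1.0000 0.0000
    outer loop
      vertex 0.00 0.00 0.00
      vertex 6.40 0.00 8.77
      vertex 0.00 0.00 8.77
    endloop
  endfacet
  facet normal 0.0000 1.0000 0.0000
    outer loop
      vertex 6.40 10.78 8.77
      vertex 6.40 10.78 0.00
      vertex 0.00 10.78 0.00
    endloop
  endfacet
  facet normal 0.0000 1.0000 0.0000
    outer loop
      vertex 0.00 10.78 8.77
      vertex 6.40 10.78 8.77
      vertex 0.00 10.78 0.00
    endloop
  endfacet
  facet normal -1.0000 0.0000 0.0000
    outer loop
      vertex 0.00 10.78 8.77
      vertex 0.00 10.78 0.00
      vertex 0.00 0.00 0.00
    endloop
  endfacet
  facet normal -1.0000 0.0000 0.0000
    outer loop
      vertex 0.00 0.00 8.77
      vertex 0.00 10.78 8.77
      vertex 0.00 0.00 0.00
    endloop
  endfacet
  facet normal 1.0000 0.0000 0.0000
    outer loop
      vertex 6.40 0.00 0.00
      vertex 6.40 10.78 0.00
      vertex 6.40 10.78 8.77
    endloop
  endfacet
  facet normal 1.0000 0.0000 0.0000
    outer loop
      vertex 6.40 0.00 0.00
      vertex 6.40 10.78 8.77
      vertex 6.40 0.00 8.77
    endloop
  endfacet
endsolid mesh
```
; perimeter-only toolpath
G21 ; units = mm
G90 ; absolute positioning
G28 ; home
; layer 1
G0 Z1.25
G0 X0.00 Y0.00
G1 X6.40 Y0.00
G1 X6.40 Y10.78
G1 X0.00 Y10.78
G1 X0.00 Y0.00
; layer 2
G0 Z2.51
G0 X0.00 Y0.00
G1 X6.40 Y0.00
G1 X6.40 Y10.78
G1 X0.00 Y10.78
G1 X0.00 Y0.00
; layer 3
G0 Z3.76
G0 X0.00 Y0.00
G1 X6.40 Y0.00
G1 X6.40 Y10.78
G1 X0.00 Y10.78
G1 X0.00 Y0.00
; layer 4
G0 Z5.01
G0 X0.00 Y0.00
G1 X6.40 Y0.00
G1 X6.40 Y10.78
G1 X0.00 Y10.78
G1 X0.00 Y0.00
; layer 5
G0 Z6.26
G0 X0.00 Y0.00
G1 X6.40 Y0.00
G1 X6.40 Y10.78
G1 X0.00 Y10.78
G1 X0.00 Y0.00
; layer 6
G0 Z7.52
G0 X0.00 Y0.00
G1 X6.40 Y0.00
G1 X6.40 Y10.78
G1 X0.00 Y10.78
G1 X0.00 Y0.00
; layer 7
G0 Z8.77
G0 X0.00 Y0.00
G1 X6.40 Y0.00
G1 X6.40 Y10.78
G1 X0.00 Y10.78
G1 X0.00 Y0.00
M2 ; end

The solid is a rectangular box, roughly 6.4 × 10.8 mm footprint and 8.77 mm tall. Slicing at Δz = 1.25 mm — 7 equal slices spanning the solid's height, so layer i sits at z = i·h/7 — gives 7 non-empty perimeters. Each is a 4-segment closed polygon; G0 lifts to the layer z and rapids to the start vertex, then G1 traces the edges.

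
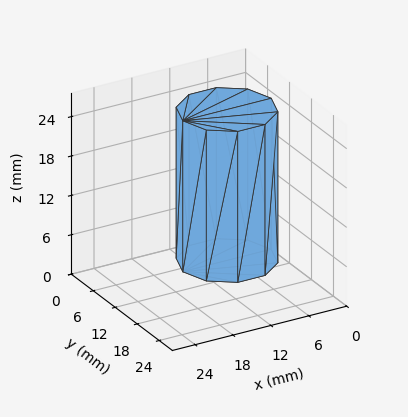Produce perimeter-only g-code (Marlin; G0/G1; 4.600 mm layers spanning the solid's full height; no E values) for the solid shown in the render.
Reading the render: the shape is a regular 10-sided prism (a cylinder approximated with 10 flat sides), circumscribed radius ≈ 7 mm, height ≈ 23 mm (dimensions read to the nearest mm from the axis ticks). For the g-code, the solid's height is divided into equal slices at the stated Δz and each level perimeter traced with G1 moves after a G0 lift.

; perimeter-only toolpath
G21 ; units = mm
G90 ; absolute positioning
G28 ; home
; layer 1
G0 Z4.600
G0 X14.000 Y7.000
G1 X12.663 Y11.114
G1 X9.163 Y13.657
G1 X4.837 Y13.657
G1 X1.337 Y11.114
G1 X0.000 Y7.000
G1 X1.337 Y2.886
G1 X4.837 Y0.343
G1 X9.163 Y0.343
G1 X12.663 Y2.886
G1 X14.000 Y7.000
; layer 2
G0 Z9.200
G0 X14.000 Y7.000
G1 X12.663 Y11.114
G1 X9.163 Y13.657
G1 X4.837 Y13.657
G1 X1.337 Y11.114
G1 X0.000 Y7.000
G1 X1.337 Y2.886
G1 X4.837 Y0.343
G1 X9.163 Y0.343
G1 X12.663 Y2.886
G1 X14.000 Y7.000
; layer 3
G0 Z13.800
G0 X14.000 Y7.000
G1 X12.663 Y11.114
G1 X9.163 Y13.657
G1 X4.837 Y13.657
G1 X1.337 Y11.114
G1 X0.000 Y7.000
G1 X1.337 Y2.886
G1 X4.837 Y0.343
G1 X9.163 Y0.343
G1 X12.663 Y2.886
G1 X14.000 Y7.000
; layer 4
G0 Z18.400
G0 X14.000 Y7.000
G1 X12.663 Y11.114
G1 X9.163 Y13.657
G1 X4.837 Y13.657
G1 X1.337 Y11.114
G1 X0.000 Y7.000
G1 X1.337 Y2.886
G1 X4.837 Y0.343
G1 X9.163 Y0.343
G1 X12.663 Y2.886
G1 X14.000 Y7.000
; layer 5
G0 Z23.000
G0 X14.000 Y7.000
G1 X12.663 Y11.114
G1 X9.163 Y13.657
G1 X4.837 Y13.657
G1 X1.337 Y11.114
G1 X0.000 Y7.000
G1 X1.337 Y2.886
G1 X4.837 Y0.343
G1 X9.163 Y0.343
G1 X12.663 Y2.886
G1 X14.000 Y7.000
M2 ; end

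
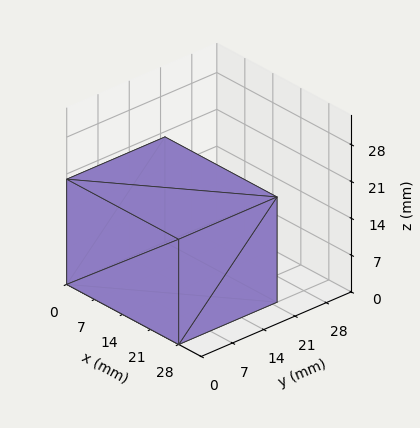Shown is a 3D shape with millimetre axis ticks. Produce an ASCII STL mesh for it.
Reading the render: the shape is a rectangular box, roughly 28 × 22 mm footprint and 20 mm tall (dimensions read to the nearest mm from the axis ticks). For the STL, each face is triangulated and given an outward normal.

solid part
  facet normal 0.0000 0.0000 -1.0000
    outer loop
      vertex 28.000 22.000 0.000
      vertex 28.000 0.000 0.000
      vertex 0.000 0.000 0.000
    endloop
  endfacet
  facet normal 0.0000 0.0000 -1.0000
    outer loop
      vertex 0.000 22.000 0.000
      vertex 28.000 22.000 0.000
      vertex 0.000 0.000 0.000
    endloop
  endfacet
  facet normal 0.0000 0.0000 1.0000
    outer loop
      vertex 0.000 0.000 20.000
      vertex 28.000 0.000 20.000
      vertex 28.000 22.000 20.000
    endloop
  endfacet
  facet normal 0.0000 0.0000 1.0000
    outer loop
      vertex 0.000 0.000 20.000
      vertex 28.000 22.000 20.000
      vertex 0.000 22.000 20.000
    endloop
  endfacet
  facet normal 0.0000 -1.0000 0.0000
    outer loop
      vertex 0.000 0.000 0.000
      vertex 28.000 0.000 0.000
      vertex 28.000 0.000 20.000
    endloop
  endfacet
  facet normal 0.0000 -1.0000 0.0000
    outer loop
      vertex 0.000 0.000 0.000
      vertex 28.000 0.000 20.000
      vertex 0.000 0.000 20.000
    endloop
  endfacet
  facet normal 0.0000 1.0000 0.0000
    outer loop
      vertex 28.000 22.000 20.000
      vertex 28.000 22.000 0.000
      vertex 0.000 22.000 0.000
    endloop
  endfacet
  facet normal 0.0000 1.0000 0.0000
    outer loop
      vertex 0.000 22.000 20.000
      vertex 28.000 22.000 20.000
      vertex 0.000 22.000 0.000
    endloop
  endfacet
  facet normal -1.0000 0.0000 0.0000
    outer loop
      vertex 0.000 22.000 20.000
      vertex 0.000 22.000 0.000
      vertex 0.000 0.000 0.000
    endloop
  endfacet
  facet normal -1.0000 0.0000 0.0000
    outer loop
      vertex 0.000 0.000 20.000
      vertex 0.000 22.000 20.000
      vertex 0.000 0.000 0.000
    endloop
  endfacet
  facet normal 1.0000 0.0000 0.0000
    outer loop
      vertex 28.000 0.000 0.000
      vertex 28.000 22.000 0.000
      vertex 28.000 22.000 20.000
    endloop
  endfacet
  facet normal 1.0000 0.0000 0.0000
    outer loop
      vertex 28.000 0.000 0.000
      vertex 28.000 22.000 20.000
      vertex 28.000 0.000 20.000
    endloop
  endfacet
endsolid part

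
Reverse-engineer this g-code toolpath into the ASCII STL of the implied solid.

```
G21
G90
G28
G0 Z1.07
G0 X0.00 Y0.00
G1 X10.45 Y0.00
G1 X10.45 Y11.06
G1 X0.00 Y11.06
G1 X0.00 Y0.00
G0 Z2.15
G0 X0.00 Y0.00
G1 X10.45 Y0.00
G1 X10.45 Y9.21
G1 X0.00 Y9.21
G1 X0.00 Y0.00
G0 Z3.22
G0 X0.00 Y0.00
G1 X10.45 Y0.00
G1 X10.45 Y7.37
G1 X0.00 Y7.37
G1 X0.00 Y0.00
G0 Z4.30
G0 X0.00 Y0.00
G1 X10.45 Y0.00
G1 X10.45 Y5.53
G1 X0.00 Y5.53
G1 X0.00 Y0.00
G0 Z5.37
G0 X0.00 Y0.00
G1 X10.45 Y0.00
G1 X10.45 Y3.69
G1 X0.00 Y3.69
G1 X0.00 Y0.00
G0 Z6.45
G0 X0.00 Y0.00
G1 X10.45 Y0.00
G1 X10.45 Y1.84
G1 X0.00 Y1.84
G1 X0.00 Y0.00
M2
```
solid part
  facet normal 0.0000 0.0000 -1.0000
    outer loop
      vertex 10.45 12.90 0.00
      vertex 10.45 0.00 0.00
      vertex 0.00 0.00 0.00
    endloop
  endfacet
  facet normal 0.0000 0.0000 -1.0000
    outer loop
      vertex 0.00 12.90 0.00
      vertex 10.45 12.90 0.00
      vertex 0.00 0.00 0.00
    endloop
  endfacet
  facet normal 0.0000 -1.0000 0.0000
    outer loop
      vertex 0.00 0.00 0.00
      vertex 10.45 0.00 0.00
      vertex 10.45 0.00 7.52
    endloop
  endfacet
  facet normal 0.0000 -1.0000 0.0000
    outer loop
      vertex 0.00 0.00 0.00
      vertex 10.45 0.00 7.52
      vertex 0.00 0.00 7.52
    endloop
  endfacet
  facet normal 0.0000 0.5036 0.8639
    outer loop
      vertex 0.00 0.00 7.52
      vertex 10.45 0.00 7.52
      vertex 10.45 12.90 0.00
    endloop
  endfacet
  facet normal 0.0000 0.5036 0.8639
    outer loop
      vertex 0.00 0.00 7.52
      vertex 10.45 12.90 0.00
      vertex 0.00 12.90 0.00
    endloop
  endfacet
  facet normal -1.0000 0.0000 0.0000
    outer loop
      vertex 0.00 0.00 7.52
      vertex 0.00 12.90 0.00
      vertex 0.00 0.00 0.00
    endloop
  endfacet
  facet normal 1.0000 0.0000 0.0000
    outer loop
      vertex 10.45 0.00 0.00
      vertex 10.45 12.90 0.00
      vertex 10.45 0.00 7.52
    endloop
  endfacet
endsolid part

The G0 Z moves step by Δz≈1.07 mm. The G1 loops shrink linearly with z, so the solid tapers from its base footprint up to z≈7.52. Closing with a flat bottom cap and the tapered top and triangulating gives 8 facets — a wedge (ramp): 10.4 × 12.9 mm base, rising to 7.52 mm along the y=0 edge and sloping linearly to z=0 at y=12.9.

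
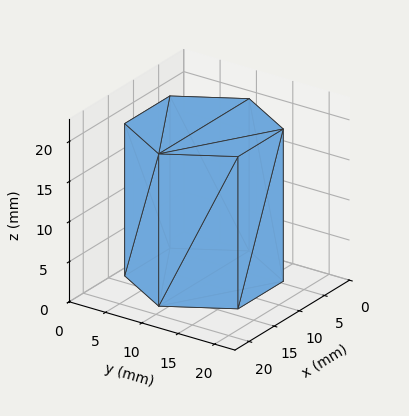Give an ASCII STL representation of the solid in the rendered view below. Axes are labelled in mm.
Reading the render: the shape is a regular 6-sided prism (a cylinder approximated with 6 flat sides), circumscribed radius ≈ 9 mm, height ≈ 19 mm (dimensions read to the nearest mm from the axis ticks). For the STL, each face is triangulated and given an outward normal.

solid part
  facet normal 0.0000 0.0000 -1.0000
    outer loop
      vertex 4.500 16.794 0.000
      vertex 13.500 16.794 0.000
      vertex 18.000 9.000 0.000
    endloop
  endfacet
  facet normal 0.0000 0.0000 -1.0000
    outer loop
      vertex 0.000 9.000 0.000
      vertex 4.500 16.794 0.000
      vertex 18.000 9.000 0.000
    endloop
  endfacet
  facet normal 0.0000 0.0000 -1.0000
    outer loop
      vertex 4.500 1.206 0.000
      vertex 0.000 9.000 0.000
      vertex 18.000 9.000 0.000
    endloop
  endfacet
  facet normal 0.0000 0.0000 -1.0000
    outer loop
      vertex 13.500 1.206 0.000
      vertex 4.500 1.206 0.000
      vertex 18.000 9.000 0.000
    endloop
  endfacet
  facet normal 0.0000 0.0000 1.0000
    outer loop
      vertex 18.000 9.000 19.000
      vertex 13.500 16.794 19.000
      vertex 4.500 16.794 19.000
    endloop
  endfacet
  facet normal 0.0000 0.0000 1.0000
    outer loop
      vertex 18.000 9.000 19.000
      vertex 4.500 16.794 19.000
      vertex 0.000 9.000 19.000
    endloop
  endfacet
  facet normal 0.0000 0.0000 1.0000
    outer loop
      vertex 18.000 9.000 19.000
      vertex 0.000 9.000 19.000
      vertex 4.500 1.206 19.000
    endloop
  endfacet
  facet normal 0.0000 0.0000 1.0000
    outer loop
      vertex 18.000 9.000 19.000
      vertex 4.500 1.206 19.000
      vertex 13.500 1.206 19.000
    endloop
  endfacet
  facet normal 0.8660 0.5000 0.0000
    outer loop
      vertex 18.000 9.000 0.000
      vertex 13.500 16.794 0.000
      vertex 13.500 16.794 19.000
    endloop
  endfacet
  facet normal 0.8660 0.5000 0.0000
    outer loop
      vertex 18.000 9.000 0.000
      vertex 13.500 16.794 19.000
      vertex 18.000 9.000 19.000
    endloop
  endfacet
  facet normal 0.0000 1.0000 0.0000
    outer loop
      vertex 13.500 16.794 0.000
      vertex 4.500 16.794 0.000
      vertex 4.500 16.794 19.000
    endloop
  endfacet
  facet normal 0.0000 1.0000 0.0000
    outer loop
      vertex 13.500 16.794 0.000
      vertex 4.500 16.794 19.000
      vertex 13.500 16.794 19.000
    endloop
  endfacet
  facet normal -0.8660 0.5000 0.0000
    outer loop
      vertex 4.500 16.794 0.000
      vertex 0.000 9.000 0.000
      vertex 0.000 9.000 19.000
    endloop
  endfacet
  facet normal -0.8660 0.5000 0.0000
    outer loop
      vertex 4.500 16.794 0.000
      vertex 0.000 9.000 19.000
      vertex 4.500 16.794 19.000
    endloop
  endfacet
  facet normal -0.8660 -0.5000 0.0000
    outer loop
      vertex 0.000 9.000 0.000
      vertex 4.500 1.206 0.000
      vertex 4.500 1.206 19.000
    endloop
  endfacet
  facet normal -0.8660 -0.5000 0.0000
    outer loop
      vertex 0.000 9.000 0.000
      vertex 4.500 1.206 19.000
      vertex 0.000 9.000 19.000
    endloop
  endfacet
  facet normal 0.0000 -1.0000 0.0000
    outer loop
      vertex 4.500 1.206 0.000
      vertex 13.500 1.206 0.000
      vertex 13.500 1.206 19.000
    endloop
  endfacet
  facet normal 0.0000 -1.0000 0.0000
    outer loop
      vertex 4.500 1.206 0.000
      vertex 13.500 1.206 19.000
      vertex 4.500 1.206 19.000
    endloop
  endfacet
  facet normal 0.8660 -0.5000 0.0000
    outer loop
      vertex 13.500 1.206 0.000
      vertex 18.000 9.000 0.000
      vertex 18.000 9.000 19.000
    endloop
  endfacet
  facet normal 0.8660 -0.5000 0.0000
    outer loop
      vertex 13.500 1.206 0.000
      vertex 18.000 9.000 19.000
      vertex 13.500 1.206 19.000
    endloop
  endfacet
endsolid part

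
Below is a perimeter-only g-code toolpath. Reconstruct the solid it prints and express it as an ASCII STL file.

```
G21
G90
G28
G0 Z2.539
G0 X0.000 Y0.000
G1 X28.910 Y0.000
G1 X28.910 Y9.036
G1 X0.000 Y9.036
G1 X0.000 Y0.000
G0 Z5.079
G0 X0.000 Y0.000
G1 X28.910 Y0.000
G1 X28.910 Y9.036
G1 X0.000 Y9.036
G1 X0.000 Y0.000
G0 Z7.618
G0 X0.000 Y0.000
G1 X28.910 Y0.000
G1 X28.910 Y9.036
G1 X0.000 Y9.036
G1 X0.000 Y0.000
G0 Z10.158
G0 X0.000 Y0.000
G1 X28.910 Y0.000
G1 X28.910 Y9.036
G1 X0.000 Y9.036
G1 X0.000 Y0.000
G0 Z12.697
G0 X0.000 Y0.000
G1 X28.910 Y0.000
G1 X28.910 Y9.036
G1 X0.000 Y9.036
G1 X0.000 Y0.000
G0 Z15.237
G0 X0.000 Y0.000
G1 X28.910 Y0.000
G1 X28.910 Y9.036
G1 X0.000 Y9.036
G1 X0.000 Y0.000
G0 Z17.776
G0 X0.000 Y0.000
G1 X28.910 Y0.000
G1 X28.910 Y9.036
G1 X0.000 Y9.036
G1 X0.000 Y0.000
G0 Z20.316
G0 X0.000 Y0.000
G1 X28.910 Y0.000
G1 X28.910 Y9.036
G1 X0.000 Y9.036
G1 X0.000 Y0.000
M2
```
solid part
  facet normal 0.0000 0.0000 -1.0000
    outer loop
      vertex 28.910 9.036 0.000
      vertex 28.910 0.000 0.000
      vertex 0.000 0.000 0.000
    endloop
  endfacet
  facet normal 0.0000 0.0000 -1.0000
    outer loop
      vertex 0.000 9.036 0.000
      vertex 28.910 9.036 0.000
      vertex 0.000 0.000 0.000
    endloop
  endfacet
  facet normal 0.0000 0.0000 1.0000
    outer loop
      vertex 0.000 0.000 20.316
      vertex 28.910 0.000 20.316
      vertex 28.910 9.036 20.316
    endloop
  endfacet
  facet normal 0.0000 0.0000 1.0000
    outer loop
      vertex 0.000 0.000 20.316
      vertex 28.910 9.036 20.316
      vertex 0.000 9.036 20.316
    endloop
  endfacet
  facet normal 0.0000 -1.0000 0.0000
    outer loop
      vertex 0.000 0.000 0.000
      vertex 28.910 0.000 0.000
      vertex 28.910 0.000 20.316
    endloop
  endfacet
  facet normal 0.0000 -1.0000 0.0000
    outer loop
      vertex 0.000 0.000 0.000
      vertex 28.910 0.000 20.316
      vertex 0.000 0.000 20.316
    endloop
  endfacet
  facet normal 0.0000 1.0000 0.0000
    outer loop
      vertex 28.910 9.036 20.316
      vertex 28.910 9.036 0.000
      vertex 0.000 9.036 0.000
    endloop
  endfacet
  facet normal 0.0000 1.0000 0.0000
    outer loop
      vertex 0.000 9.036 20.316
      vertex 28.910 9.036 20.316
      vertex 0.000 9.036 0.000
    endloop
  endfacet
  facet normal -1.0000 0.0000 0.0000
    outer loop
      vertex 0.000 9.036 20.316
      vertex 0.000 9.036 0.000
      vertex 0.000 0.000 0.000
    endloop
  endfacet
  facet normal -1.0000 0.0000 0.0000
    outer loop
      vertex 0.000 0.000 20.316
      vertex 0.000 9.036 20.316
      vertex 0.000 0.000 0.000
    endloop
  endfacet
  facet normal 1.0000 0.0000 0.0000
    outer loop
      vertex 28.910 0.000 0.000
      vertex 28.910 9.036 0.000
      vertex 28.910 9.036 20.316
    endloop
  endfacet
  facet normal 1.0000 0.0000 0.0000
    outer loop
      vertex 28.910 0.000 0.000
      vertex 28.910 9.036 20.316
      vertex 28.910 0.000 20.316
    endloop
  endfacet
endsolid part

The G0 Z moves step by Δz≈2.539 mm. Every layer's G1 loop is the same polygon, so the solid is a straight extrusion of it from z=0 to z≈20.3. Closing with flat bottom and top caps and triangulating gives 12 facets — a rectangular box, roughly 28.9 × 9.04 mm footprint and 20.3 mm tall.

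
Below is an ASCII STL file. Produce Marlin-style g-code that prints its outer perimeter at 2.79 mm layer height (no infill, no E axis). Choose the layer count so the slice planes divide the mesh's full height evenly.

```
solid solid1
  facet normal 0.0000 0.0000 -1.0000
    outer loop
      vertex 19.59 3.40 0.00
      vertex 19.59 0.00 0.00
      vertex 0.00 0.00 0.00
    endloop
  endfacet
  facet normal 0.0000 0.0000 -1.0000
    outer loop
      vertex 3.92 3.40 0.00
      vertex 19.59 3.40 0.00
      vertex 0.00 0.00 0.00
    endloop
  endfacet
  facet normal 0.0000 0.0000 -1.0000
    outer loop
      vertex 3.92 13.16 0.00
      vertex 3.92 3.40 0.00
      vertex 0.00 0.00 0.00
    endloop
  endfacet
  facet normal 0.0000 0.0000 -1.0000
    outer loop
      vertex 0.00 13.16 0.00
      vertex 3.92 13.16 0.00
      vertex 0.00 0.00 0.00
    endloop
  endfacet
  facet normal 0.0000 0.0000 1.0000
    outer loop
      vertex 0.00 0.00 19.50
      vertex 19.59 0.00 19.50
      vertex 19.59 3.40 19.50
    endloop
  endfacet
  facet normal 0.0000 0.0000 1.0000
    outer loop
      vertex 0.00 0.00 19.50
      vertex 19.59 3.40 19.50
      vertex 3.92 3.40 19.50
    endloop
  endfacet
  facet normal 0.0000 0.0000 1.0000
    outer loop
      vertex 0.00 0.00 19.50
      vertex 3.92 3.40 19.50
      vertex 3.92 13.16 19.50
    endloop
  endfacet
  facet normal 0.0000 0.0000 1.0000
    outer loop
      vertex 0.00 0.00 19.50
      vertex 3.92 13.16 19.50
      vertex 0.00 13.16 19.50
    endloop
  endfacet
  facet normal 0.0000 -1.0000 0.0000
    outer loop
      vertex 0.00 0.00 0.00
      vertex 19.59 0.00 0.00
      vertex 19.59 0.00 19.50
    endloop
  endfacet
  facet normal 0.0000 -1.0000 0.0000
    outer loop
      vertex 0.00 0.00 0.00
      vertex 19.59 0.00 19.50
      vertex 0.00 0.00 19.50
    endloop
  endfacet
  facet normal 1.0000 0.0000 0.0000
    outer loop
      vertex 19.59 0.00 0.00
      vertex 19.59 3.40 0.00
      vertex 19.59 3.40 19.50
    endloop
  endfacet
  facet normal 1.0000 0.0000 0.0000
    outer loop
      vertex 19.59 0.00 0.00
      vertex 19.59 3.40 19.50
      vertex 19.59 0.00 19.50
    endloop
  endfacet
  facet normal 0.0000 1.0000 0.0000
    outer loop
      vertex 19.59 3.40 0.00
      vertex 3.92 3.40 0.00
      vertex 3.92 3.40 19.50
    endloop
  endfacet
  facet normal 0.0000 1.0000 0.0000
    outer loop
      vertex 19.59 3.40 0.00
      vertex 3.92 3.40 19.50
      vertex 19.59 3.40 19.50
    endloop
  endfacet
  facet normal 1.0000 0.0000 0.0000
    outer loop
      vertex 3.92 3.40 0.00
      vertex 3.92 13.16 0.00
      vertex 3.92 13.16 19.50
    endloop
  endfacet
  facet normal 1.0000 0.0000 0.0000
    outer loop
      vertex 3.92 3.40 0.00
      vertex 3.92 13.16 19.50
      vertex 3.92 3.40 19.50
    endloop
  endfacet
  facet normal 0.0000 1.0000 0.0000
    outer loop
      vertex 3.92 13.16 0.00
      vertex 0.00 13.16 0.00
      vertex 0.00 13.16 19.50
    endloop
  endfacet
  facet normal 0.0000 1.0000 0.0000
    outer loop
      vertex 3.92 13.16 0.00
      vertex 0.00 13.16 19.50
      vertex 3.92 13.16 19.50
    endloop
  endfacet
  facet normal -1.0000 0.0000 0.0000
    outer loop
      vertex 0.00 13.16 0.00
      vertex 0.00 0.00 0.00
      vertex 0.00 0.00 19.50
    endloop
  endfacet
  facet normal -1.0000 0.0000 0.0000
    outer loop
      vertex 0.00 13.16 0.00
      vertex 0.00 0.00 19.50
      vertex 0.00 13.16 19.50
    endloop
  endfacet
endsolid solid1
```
; perimeter-only toolpath
G21 ; units = mm
G90 ; absolute positioning
G28 ; home
; layer 1
G0 Z2.79
G0 X0.00 Y0.00
G1 X19.59 Y0.00
G1 X19.59 Y3.40
G1 X3.92 Y3.40
G1 X3.92 Y13.16
G1 X0.00 Y13.16
G1 X0.00 Y0.00
; layer 2
G0 Z5.57
G0 X0.00 Y0.00
G1 X19.59 Y0.00
G1 X19.59 Y3.40
G1 X3.92 Y3.40
G1 X3.92 Y13.16
G1 X0.00 Y13.16
G1 X0.00 Y0.00
; layer 3
G0 Z8.36
G0 X0.00 Y0.00
G1 X19.59 Y0.00
G1 X19.59 Y3.40
G1 X3.92 Y3.40
G1 X3.92 Y13.16
G1 X0.00 Y13.16
G1 X0.00 Y0.00
; layer 4
G0 Z11.14
G0 X0.00 Y0.00
G1 X19.59 Y0.00
G1 X19.59 Y3.40
G1 X3.92 Y3.40
G1 X3.92 Y13.16
G1 X0.00 Y13.16
G1 X0.00 Y0.00
; layer 5
G0 Z13.93
G0 X0.00 Y0.00
G1 X19.59 Y0.00
G1 X19.59 Y3.40
G1 X3.92 Y3.40
G1 X3.92 Y13.16
G1 X0.00 Y13.16
G1 X0.00 Y0.00
; layer 6
G0 Z16.71
G0 X0.00 Y0.00
G1 X19.59 Y0.00
G1 X19.59 Y3.40
G1 X3.92 Y3.40
G1 X3.92 Y13.16
G1 X0.00 Y13.16
G1 X0.00 Y0.00
; layer 7
G0 Z19.50
G0 X0.00 Y0.00
G1 X19.59 Y0.00
G1 X19.59 Y3.40
G1 X3.92 Y3.40
G1 X3.92 Y13.16
G1 X0.00 Y13.16
G1 X0.00 Y0.00
M2 ; end

The solid is an L-shaped prism: outer 19.6 × 13.2 mm, arm thicknesses ≈ 3.4 mm (horizontal) and 3.92 mm (vertical), extruded 19.5 mm in z. Slicing at Δz = 2.79 mm — 7 equal slices spanning the solid's height, so layer i sits at z = i·h/7 — gives 7 non-empty perimeters. Each is a 6-segment closed polygon; G0 lifts to the layer z and rapids to the start vertex, then G1 traces the edges.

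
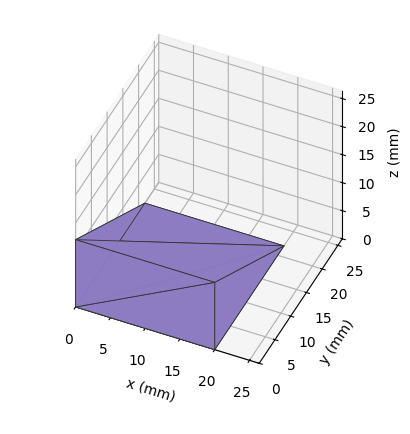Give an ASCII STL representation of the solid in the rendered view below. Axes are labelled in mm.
Reading the render: the shape is a wedge (ramp): 20 × 22 mm base, rising to 12 mm along the y=0 edge and sloping linearly to z=0 at y=22 (dimensions read to the nearest mm from the axis ticks). For the STL, each face is triangulated and given an outward normal.

solid part
  facet normal 0.0000 0.0000 -1.0000
    outer loop
      vertex 20.000 22.000 0.000
      vertex 20.000 0.000 0.000
      vertex 0.000 0.000 0.000
    endloop
  endfacet
  facet normal 0.0000 0.0000 -1.0000
    outer loop
      vertex 0.000 22.000 0.000
      vertex 20.000 22.000 0.000
      vertex 0.000 0.000 0.000
    endloop
  endfacet
  facet normal 0.0000 -1.0000 0.0000
    outer loop
      vertex 0.000 0.000 0.000
      vertex 20.000 0.000 0.000
      vertex 20.000 0.000 12.000
    endloop
  endfacet
  facet normal 0.0000 -1.0000 0.0000
    outer loop
      vertex 0.000 0.000 0.000
      vertex 20.000 0.000 12.000
      vertex 0.000 0.000 12.000
    endloop
  endfacet
  facet normal 0.0000 0.4789 0.8779
    outer loop
      vertex 0.000 0.000 12.000
      vertex 20.000 0.000 12.000
      vertex 20.000 22.000 0.000
    endloop
  endfacet
  facet normal 0.0000 0.4789 0.8779
    outer loop
      vertex 0.000 0.000 12.000
      vertex 20.000 22.000 0.000
      vertex 0.000 22.000 0.000
    endloop
  endfacet
  facet normal -1.0000 0.0000 0.0000
    outer loop
      vertex 0.000 0.000 12.000
      vertex 0.000 22.000 0.000
      vertex 0.000 0.000 0.000
    endloop
  endfacet
  facet normal 1.0000 0.0000 0.0000
    outer loop
      vertex 20.000 0.000 0.000
      vertex 20.000 22.000 0.000
      vertex 20.000 0.000 12.000
    endloop
  endfacet
endsolid part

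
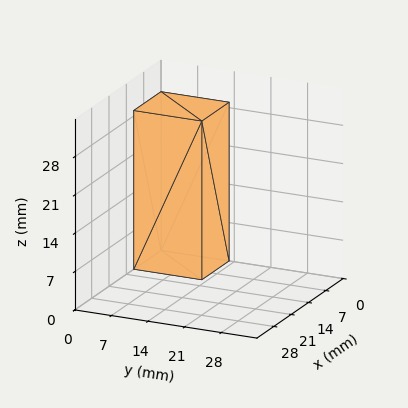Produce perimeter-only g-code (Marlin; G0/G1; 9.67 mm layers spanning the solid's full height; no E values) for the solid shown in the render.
Reading the render: the shape is a rectangular box, roughly 11 × 13 mm footprint and 29 mm tall (dimensions read to the nearest mm from the axis ticks). For the g-code, the solid's height is divided into equal slices at the stated Δz and each level perimeter traced with G1 moves after a G0 lift.

; perimeter-only toolpath
G21 ; units = mm
G90 ; absolute positioning
G28 ; home
; layer 1
G0 Z9.67
G0 X0.00 Y0.00
G1 X11.00 Y0.00
G1 X11.00 Y13.00
G1 X0.00 Y13.00
G1 X0.00 Y0.00
; layer 2
G0 Z19.33
G0 X0.00 Y0.00
G1 X11.00 Y0.00
G1 X11.00 Y13.00
G1 X0.00 Y13.00
G1 X0.00 Y0.00
; layer 3
G0 Z29.00
G0 X0.00 Y0.00
G1 X11.00 Y0.00
G1 X11.00 Y13.00
G1 X0.00 Y13.00
G1 X0.00 Y0.00
M2 ; end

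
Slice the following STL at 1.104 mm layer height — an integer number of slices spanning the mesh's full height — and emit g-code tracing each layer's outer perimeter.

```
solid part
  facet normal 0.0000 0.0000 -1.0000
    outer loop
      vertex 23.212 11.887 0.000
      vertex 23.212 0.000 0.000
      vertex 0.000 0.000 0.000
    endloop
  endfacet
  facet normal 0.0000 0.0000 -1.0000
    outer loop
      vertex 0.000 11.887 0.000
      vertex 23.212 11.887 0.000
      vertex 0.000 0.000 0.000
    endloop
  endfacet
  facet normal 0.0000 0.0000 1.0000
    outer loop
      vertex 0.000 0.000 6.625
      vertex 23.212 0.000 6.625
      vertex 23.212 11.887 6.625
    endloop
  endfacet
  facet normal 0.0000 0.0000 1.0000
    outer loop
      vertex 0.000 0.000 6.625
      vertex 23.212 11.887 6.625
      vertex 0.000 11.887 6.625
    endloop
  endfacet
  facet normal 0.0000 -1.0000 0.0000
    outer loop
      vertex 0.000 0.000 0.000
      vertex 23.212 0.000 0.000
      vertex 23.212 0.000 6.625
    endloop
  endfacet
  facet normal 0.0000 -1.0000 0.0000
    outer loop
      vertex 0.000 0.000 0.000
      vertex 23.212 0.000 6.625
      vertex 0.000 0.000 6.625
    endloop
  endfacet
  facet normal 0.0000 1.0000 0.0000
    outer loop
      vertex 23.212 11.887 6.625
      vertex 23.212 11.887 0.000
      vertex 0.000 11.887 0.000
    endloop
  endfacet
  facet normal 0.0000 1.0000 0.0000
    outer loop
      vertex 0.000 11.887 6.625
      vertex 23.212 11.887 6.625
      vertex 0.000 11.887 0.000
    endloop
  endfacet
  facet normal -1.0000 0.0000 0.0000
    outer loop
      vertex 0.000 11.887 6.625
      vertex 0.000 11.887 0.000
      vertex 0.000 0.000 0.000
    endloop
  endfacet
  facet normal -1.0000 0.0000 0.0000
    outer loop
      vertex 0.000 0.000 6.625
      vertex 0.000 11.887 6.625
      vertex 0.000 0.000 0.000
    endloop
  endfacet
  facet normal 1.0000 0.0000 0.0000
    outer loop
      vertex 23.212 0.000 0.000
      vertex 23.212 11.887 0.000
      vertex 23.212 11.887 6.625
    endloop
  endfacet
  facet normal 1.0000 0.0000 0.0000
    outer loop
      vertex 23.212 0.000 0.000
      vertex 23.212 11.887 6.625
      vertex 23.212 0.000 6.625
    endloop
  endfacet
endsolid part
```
; perimeter-only toolpath
G21 ; units = mm
G90 ; absolute positioning
G28 ; home
; layer 1
G0 Z1.104
G0 X0.000 Y0.000
G1 X23.212 Y0.000
G1 X23.212 Y11.887
G1 X0.000 Y11.887
G1 X0.000 Y0.000
; layer 2
G0 Z2.208
G0 X0.000 Y0.000
G1 X23.212 Y0.000
G1 X23.212 Y11.887
G1 X0.000 Y11.887
G1 X0.000 Y0.000
; layer 3
G0 Z3.312
G0 X0.000 Y0.000
G1 X23.212 Y0.000
G1 X23.212 Y11.887
G1 X0.000 Y11.887
G1 X0.000 Y0.000
; layer 4
G0 Z4.417
G0 X0.000 Y0.000
G1 X23.212 Y0.000
G1 X23.212 Y11.887
G1 X0.000 Y11.887
G1 X0.000 Y0.000
; layer 5
G0 Z5.521
G0 X0.000 Y0.000
G1 X23.212 Y0.000
G1 X23.212 Y11.887
G1 X0.000 Y11.887
G1 X0.000 Y0.000
; layer 6
G0 Z6.625
G0 X0.000 Y0.000
G1 X23.212 Y0.000
G1 X23.212 Y11.887
G1 X0.000 Y11.887
G1 X0.000 Y0.000
M2 ; end

The solid is a rectangular box, roughly 23.2 × 11.9 mm footprint and 6.62 mm tall. Slicing at Δz = 1.104 mm — 6 equal slices spanning the solid's height, so layer i sits at z = i·h/6 — gives 6 non-empty perimeters. Each is a 4-segment closed polygon; G0 lifts to the layer z and rapids to the start vertex, then G1 traces the edges.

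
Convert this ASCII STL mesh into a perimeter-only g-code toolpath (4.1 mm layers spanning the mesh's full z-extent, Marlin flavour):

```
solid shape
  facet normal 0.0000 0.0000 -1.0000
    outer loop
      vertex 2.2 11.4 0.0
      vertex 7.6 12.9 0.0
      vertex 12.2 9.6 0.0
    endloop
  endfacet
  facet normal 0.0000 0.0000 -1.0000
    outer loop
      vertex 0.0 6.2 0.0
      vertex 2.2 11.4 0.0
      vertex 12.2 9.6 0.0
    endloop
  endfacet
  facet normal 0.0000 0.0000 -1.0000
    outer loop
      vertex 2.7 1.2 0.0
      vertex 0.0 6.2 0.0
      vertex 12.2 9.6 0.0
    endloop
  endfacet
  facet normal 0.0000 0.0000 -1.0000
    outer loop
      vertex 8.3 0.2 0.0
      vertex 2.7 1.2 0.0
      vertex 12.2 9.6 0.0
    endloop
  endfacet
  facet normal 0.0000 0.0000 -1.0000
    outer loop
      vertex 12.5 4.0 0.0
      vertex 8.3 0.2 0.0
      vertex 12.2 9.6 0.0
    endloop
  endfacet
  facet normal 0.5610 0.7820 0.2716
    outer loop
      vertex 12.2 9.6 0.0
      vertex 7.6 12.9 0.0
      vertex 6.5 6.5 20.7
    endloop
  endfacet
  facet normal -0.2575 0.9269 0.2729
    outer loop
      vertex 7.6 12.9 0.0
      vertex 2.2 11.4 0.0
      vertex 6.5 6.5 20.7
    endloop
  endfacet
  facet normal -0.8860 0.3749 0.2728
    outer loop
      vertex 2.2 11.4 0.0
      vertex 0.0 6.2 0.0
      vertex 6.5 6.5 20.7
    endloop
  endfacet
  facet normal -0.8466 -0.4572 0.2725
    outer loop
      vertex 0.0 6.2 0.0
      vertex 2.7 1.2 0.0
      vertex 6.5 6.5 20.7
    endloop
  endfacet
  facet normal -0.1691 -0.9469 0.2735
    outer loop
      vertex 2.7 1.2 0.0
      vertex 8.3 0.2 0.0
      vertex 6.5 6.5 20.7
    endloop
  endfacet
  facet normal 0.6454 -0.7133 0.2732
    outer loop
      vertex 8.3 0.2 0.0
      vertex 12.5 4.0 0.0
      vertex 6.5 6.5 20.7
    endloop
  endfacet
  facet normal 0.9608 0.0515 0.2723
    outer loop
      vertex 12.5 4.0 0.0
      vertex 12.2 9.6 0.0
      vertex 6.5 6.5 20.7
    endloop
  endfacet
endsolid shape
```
; perimeter-only toolpath
G21 ; units = mm
G90 ; absolute positioning
G28 ; home
; layer 1
G0 Z4.1
G0 X11.1 Y9.0
G1 X7.4 Y11.6
G1 X3.1 Y10.4
G1 X1.3 Y6.3
G1 X3.5 Y2.3
G1 X7.9 Y1.5
G1 X11.3 Y4.5
G1 X11.1 Y9.0
; layer 2
G0 Z8.3
G0 X9.9 Y8.4
G1 X7.2 Y10.3
G1 X3.9 Y9.4
G1 X2.6 Y6.3
G1 X4.2 Y3.3
G1 X7.6 Y2.7
G1 X10.1 Y5.0
G1 X9.9 Y8.4
; layer 3
G0 Z12.4
G0 X8.8 Y7.7
G1 X6.9 Y9.1
G1 X4.8 Y8.5
G1 X3.9 Y6.4
G1 X5.0 Y4.4
G1 X7.2 Y4.0
G1 X8.9 Y5.5
G1 X8.8 Y7.7
; layer 4
G0 Z16.6
G0 X7.6 Y7.1
G1 X6.7 Y7.8
G1 X5.6 Y7.5
G1 X5.2 Y6.4
G1 X5.7 Y5.4
G1 X6.9 Y5.2
G1 X7.7 Y6.0
G1 X7.6 Y7.1
M2 ; end

The solid is a regular 7-sided pyramid, base circumscribed radius ≈ 6.5 mm, apex at z ≈ 20.7 mm. Slicing at Δz = 4.1 mm — 5 equal slices spanning the solid's height, so layer i sits at z = i·h/5 — gives 4 non-empty perimeters. Each is a 7-segment closed polygon; G0 lifts to the layer z and rapids to the start vertex, then G1 traces the edges. The cross-section shrinks linearly with z (the slice at the apex is degenerate and omitted).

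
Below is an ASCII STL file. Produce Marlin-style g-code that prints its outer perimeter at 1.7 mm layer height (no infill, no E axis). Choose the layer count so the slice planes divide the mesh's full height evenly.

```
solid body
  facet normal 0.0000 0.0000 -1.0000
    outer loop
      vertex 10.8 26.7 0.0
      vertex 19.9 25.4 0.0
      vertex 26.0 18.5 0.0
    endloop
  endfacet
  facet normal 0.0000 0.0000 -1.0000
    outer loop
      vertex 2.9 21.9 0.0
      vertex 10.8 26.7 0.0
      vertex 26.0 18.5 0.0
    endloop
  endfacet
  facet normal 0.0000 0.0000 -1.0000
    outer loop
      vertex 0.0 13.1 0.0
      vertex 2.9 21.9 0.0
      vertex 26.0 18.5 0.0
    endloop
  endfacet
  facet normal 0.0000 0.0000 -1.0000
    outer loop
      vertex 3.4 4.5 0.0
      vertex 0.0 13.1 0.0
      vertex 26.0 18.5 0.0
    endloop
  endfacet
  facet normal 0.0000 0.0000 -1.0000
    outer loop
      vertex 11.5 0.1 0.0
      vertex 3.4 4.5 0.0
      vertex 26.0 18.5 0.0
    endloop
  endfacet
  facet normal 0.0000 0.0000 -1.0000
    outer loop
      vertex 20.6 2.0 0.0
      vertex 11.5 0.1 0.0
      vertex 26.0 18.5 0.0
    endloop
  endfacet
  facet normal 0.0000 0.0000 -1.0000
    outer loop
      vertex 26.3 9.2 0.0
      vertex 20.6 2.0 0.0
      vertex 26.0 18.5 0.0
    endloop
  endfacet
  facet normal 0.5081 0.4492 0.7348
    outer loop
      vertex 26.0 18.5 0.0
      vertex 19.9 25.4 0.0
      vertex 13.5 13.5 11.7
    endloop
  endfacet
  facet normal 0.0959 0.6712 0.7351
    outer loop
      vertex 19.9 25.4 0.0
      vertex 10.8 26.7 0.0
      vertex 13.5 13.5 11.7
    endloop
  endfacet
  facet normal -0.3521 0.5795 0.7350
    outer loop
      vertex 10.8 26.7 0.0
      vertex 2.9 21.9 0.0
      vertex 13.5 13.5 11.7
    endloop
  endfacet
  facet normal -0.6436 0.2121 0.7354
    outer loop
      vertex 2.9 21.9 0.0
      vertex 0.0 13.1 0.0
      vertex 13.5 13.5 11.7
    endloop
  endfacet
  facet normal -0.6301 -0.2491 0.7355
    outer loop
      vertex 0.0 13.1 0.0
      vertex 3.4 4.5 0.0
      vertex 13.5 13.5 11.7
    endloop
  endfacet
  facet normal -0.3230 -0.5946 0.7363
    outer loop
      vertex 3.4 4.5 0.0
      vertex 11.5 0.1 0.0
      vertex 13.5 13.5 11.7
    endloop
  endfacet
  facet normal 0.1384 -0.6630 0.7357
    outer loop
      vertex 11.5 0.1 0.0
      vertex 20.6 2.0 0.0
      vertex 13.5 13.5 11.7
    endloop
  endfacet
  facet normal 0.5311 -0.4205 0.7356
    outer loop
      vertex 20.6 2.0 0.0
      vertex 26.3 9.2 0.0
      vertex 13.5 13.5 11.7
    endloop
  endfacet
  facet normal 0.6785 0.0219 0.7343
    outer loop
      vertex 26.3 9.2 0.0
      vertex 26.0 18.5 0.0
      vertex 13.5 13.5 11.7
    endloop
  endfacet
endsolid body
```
; perimeter-only toolpath
G21 ; units = mm
G90 ; absolute positioning
G28 ; home
; layer 1
G0 Z1.7
G0 X24.2 Y17.8
G1 X19.0 Y23.7
G1 X11.2 Y24.8
G1 X4.4 Y20.7
G1 X1.9 Y13.2
G1 X4.8 Y5.8
G1 X11.8 Y2.0
G1 X19.6 Y3.6
G1 X24.5 Y9.8
G1 X24.2 Y17.8
; layer 2
G0 Z3.3
G0 X22.4 Y17.1
G1 X18.1 Y22.0
G1 X11.6 Y22.9
G1 X5.9 Y19.5
G1 X3.9 Y13.2
G1 X6.3 Y7.1
G1 X12.1 Y3.9
G1 X18.6 Y5.3
G1 X22.6 Y10.4
G1 X22.4 Y17.1
; layer 3
G0 Z5.0
G0 X20.6 Y16.4
G1 X17.2 Y20.3
G1 X12.0 Y21.0
G1 X7.4 Y18.3
G1 X5.8 Y13.3
G1 X7.7 Y8.4
G1 X12.4 Y5.8
G1 X17.6 Y6.9
G1 X20.8 Y11.0
G1 X20.6 Y16.4
; layer 4
G0 Z6.7
G0 X18.9 Y15.6
G1 X16.2 Y18.6
G1 X12.3 Y19.2
G1 X9.0 Y17.1
G1 X7.7 Y13.3
G1 X9.2 Y9.6
G1 X12.6 Y7.8
G1 X16.5 Y8.6
G1 X19.0 Y11.7
G1 X18.9 Y15.6
; layer 5
G0 Z8.4
G0 X17.1 Y14.9
G1 X15.3 Y16.9
G1 X12.7 Y17.3
G1 X10.5 Y15.9
G1 X9.6 Y13.4
G1 X10.6 Y10.9
G1 X12.9 Y9.7
G1 X15.5 Y10.2
G1 X17.2 Y12.3
G1 X17.1 Y14.9
; layer 6
G0 Z10.0
G0 X15.3 Y14.2
G1 X14.4 Y15.2
G1 X13.1 Y15.4
G1 X12.0 Y14.7
G1 X11.6 Y13.4
G1 X12.1 Y12.2
G1 X13.2 Y11.6
G1 X14.5 Y11.9
G1 X15.3 Y12.9
G1 X15.3 Y14.2
M2 ; end

The solid is a regular 9-sided pyramid, base circumscribed radius ≈ 13.5 mm, apex at z ≈ 11.7 mm. Slicing at Δz = 1.7 mm — 7 equal slices spanning the solid's height, so layer i sits at z = i·h/7 — gives 6 non-empty perimeters. Each is a 9-segment closed polygon; G0 lifts to the layer z and rapids to the start vertex, then G1 traces the edges. The cross-section shrinks linearly with z (the slice at the apex is degenerate and omitted).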